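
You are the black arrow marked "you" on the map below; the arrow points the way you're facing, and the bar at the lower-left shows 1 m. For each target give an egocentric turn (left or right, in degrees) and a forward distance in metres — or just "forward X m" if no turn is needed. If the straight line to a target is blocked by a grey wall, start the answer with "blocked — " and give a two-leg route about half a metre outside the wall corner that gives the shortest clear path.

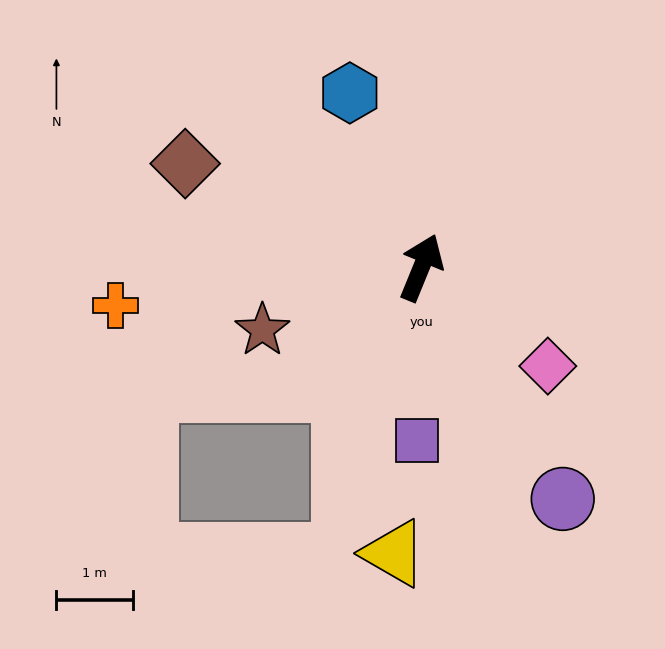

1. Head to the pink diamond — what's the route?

turn right 106°, forward 2.1 m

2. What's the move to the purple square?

turn right 159°, forward 2.3 m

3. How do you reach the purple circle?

turn right 126°, forward 3.5 m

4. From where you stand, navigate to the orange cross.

turn left 119°, forward 4.0 m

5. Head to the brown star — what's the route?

turn left 134°, forward 2.2 m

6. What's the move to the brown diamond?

turn left 88°, forward 3.4 m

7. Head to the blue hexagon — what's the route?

turn left 45°, forward 2.5 m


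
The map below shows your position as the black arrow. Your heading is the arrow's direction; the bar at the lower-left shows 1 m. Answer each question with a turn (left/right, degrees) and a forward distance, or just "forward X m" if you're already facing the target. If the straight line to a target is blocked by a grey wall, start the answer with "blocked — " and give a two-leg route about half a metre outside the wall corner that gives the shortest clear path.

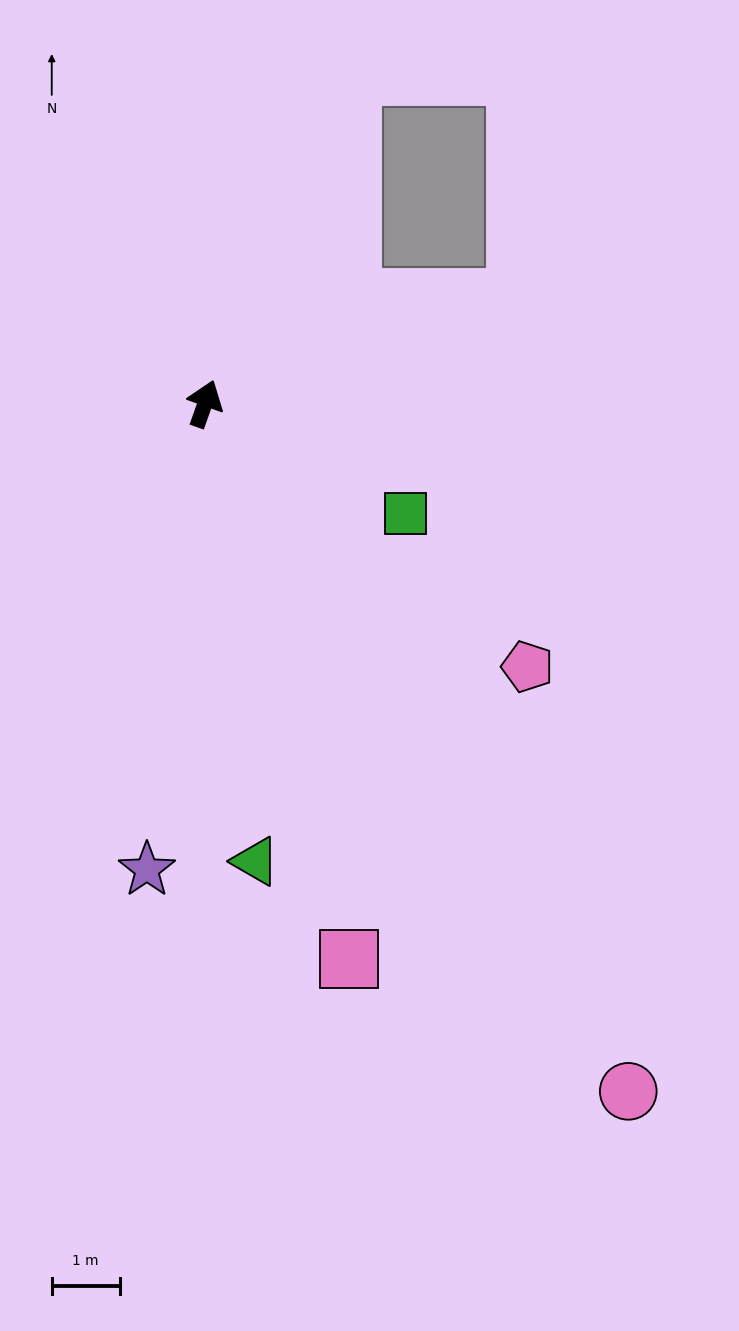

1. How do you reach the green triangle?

turn right 154°, forward 6.8 m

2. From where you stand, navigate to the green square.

turn right 99°, forward 3.4 m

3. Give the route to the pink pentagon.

turn right 110°, forward 6.1 m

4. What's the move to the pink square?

turn right 146°, forward 8.4 m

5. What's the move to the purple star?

turn right 168°, forward 6.9 m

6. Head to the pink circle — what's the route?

turn right 129°, forward 11.9 m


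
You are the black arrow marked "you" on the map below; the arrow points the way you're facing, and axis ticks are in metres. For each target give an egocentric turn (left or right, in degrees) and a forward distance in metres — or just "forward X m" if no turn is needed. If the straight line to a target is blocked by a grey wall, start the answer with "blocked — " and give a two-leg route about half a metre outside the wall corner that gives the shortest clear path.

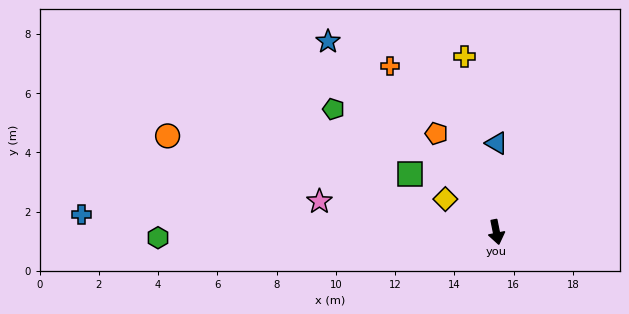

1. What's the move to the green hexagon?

turn right 100°, forward 11.4 m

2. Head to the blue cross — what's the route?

turn right 104°, forward 14.0 m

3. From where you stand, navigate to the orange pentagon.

turn right 160°, forward 3.9 m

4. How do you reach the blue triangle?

turn left 168°, forward 3.0 m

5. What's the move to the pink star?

turn right 111°, forward 6.1 m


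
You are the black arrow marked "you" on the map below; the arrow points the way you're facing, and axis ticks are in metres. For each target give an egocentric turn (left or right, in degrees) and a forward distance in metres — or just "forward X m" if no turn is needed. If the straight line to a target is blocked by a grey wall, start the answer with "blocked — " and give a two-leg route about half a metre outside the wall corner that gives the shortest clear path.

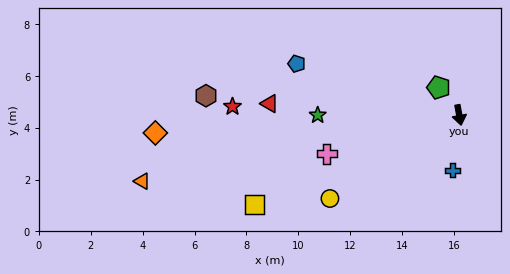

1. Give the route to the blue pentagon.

turn right 118°, forward 6.6 m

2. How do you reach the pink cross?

turn right 84°, forward 5.3 m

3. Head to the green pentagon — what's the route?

turn right 154°, forward 1.3 m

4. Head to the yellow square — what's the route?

turn right 77°, forward 8.6 m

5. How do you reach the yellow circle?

turn right 68°, forward 5.9 m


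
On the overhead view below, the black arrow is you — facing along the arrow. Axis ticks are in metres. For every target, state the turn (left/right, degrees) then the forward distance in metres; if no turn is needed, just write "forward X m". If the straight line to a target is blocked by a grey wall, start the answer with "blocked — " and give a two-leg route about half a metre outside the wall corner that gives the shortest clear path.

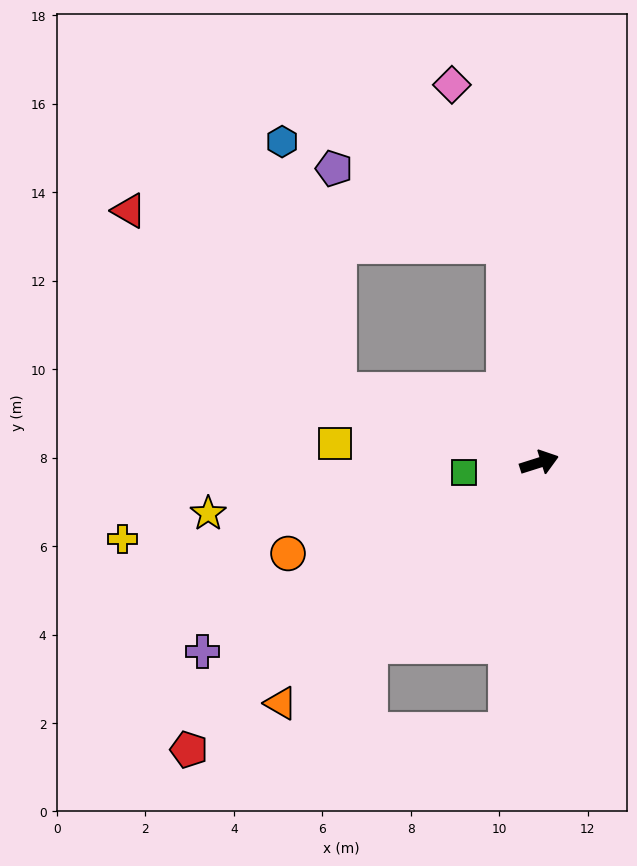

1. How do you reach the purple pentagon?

blocked — turn left 82°, forward 5.0 m, then turn left 56°, forward 4.2 m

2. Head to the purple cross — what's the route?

turn right 168°, forward 8.7 m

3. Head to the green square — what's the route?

turn left 170°, forward 1.7 m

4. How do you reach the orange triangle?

turn right 155°, forward 8.0 m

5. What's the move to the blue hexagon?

blocked — turn left 143°, forward 4.8 m, then turn right 58°, forward 5.8 m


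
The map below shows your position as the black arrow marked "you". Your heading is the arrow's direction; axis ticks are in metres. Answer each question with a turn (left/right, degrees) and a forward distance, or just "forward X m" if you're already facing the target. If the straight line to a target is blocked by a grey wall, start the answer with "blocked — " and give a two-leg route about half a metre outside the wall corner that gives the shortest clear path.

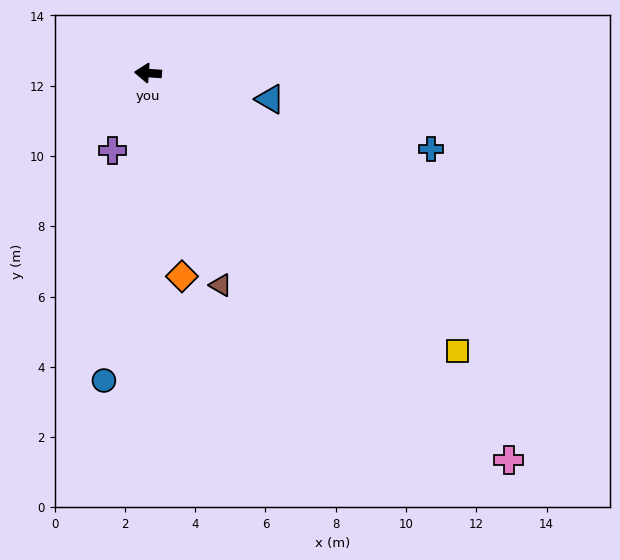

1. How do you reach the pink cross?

turn left 137°, forward 15.1 m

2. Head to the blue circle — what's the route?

turn left 86°, forward 8.8 m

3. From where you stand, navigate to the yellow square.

turn left 142°, forward 11.8 m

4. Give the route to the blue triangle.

turn left 172°, forward 3.6 m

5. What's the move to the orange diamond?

turn left 103°, forward 5.9 m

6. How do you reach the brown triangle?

turn left 113°, forward 6.4 m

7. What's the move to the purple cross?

turn left 69°, forward 2.4 m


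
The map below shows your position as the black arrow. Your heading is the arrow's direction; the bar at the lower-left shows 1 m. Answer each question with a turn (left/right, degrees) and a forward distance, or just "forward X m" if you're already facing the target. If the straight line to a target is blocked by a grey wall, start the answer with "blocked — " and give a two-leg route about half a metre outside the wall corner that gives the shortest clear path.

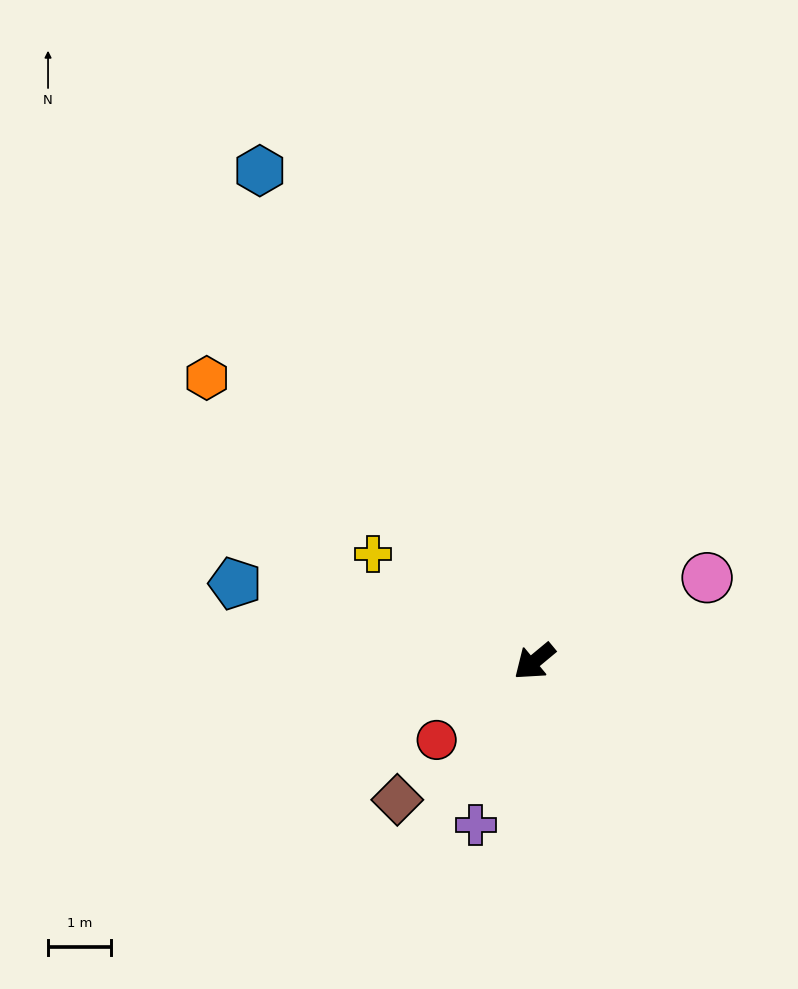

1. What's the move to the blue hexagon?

turn right 100°, forward 9.0 m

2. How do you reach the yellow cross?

turn right 73°, forward 3.1 m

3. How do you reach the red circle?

forward 2.0 m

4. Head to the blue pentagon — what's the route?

turn right 54°, forward 4.9 m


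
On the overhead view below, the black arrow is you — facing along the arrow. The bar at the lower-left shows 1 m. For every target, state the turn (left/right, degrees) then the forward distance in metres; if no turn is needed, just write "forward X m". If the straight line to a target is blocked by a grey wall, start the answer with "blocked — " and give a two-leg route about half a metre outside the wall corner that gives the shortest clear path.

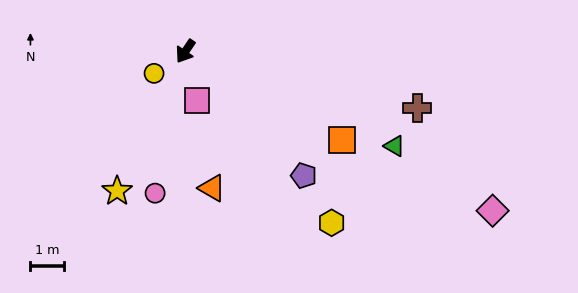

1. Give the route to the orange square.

turn left 95°, forward 5.3 m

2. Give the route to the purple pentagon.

turn left 78°, forward 5.1 m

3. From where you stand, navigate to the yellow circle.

turn right 21°, forward 1.1 m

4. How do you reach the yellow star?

turn left 8°, forward 4.6 m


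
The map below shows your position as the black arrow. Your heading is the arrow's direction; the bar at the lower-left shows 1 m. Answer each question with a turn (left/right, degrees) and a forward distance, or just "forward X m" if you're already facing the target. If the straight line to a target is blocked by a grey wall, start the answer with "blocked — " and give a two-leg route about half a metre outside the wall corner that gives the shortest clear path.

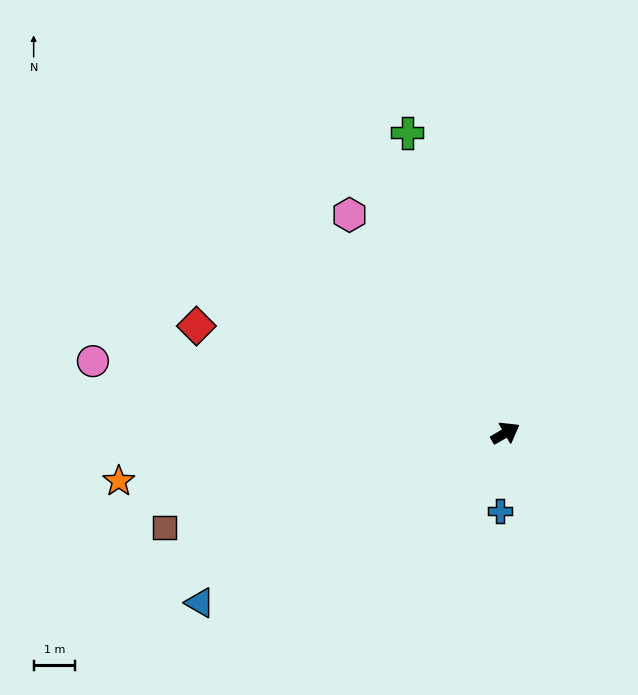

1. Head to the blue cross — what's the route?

turn right 124°, forward 1.9 m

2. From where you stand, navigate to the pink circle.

turn left 140°, forward 10.1 m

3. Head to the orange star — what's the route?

turn left 157°, forward 9.4 m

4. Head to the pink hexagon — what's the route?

turn left 95°, forward 6.5 m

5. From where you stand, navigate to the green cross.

turn left 78°, forward 7.6 m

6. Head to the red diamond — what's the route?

turn left 131°, forward 7.9 m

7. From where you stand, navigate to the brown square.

turn left 165°, forward 8.6 m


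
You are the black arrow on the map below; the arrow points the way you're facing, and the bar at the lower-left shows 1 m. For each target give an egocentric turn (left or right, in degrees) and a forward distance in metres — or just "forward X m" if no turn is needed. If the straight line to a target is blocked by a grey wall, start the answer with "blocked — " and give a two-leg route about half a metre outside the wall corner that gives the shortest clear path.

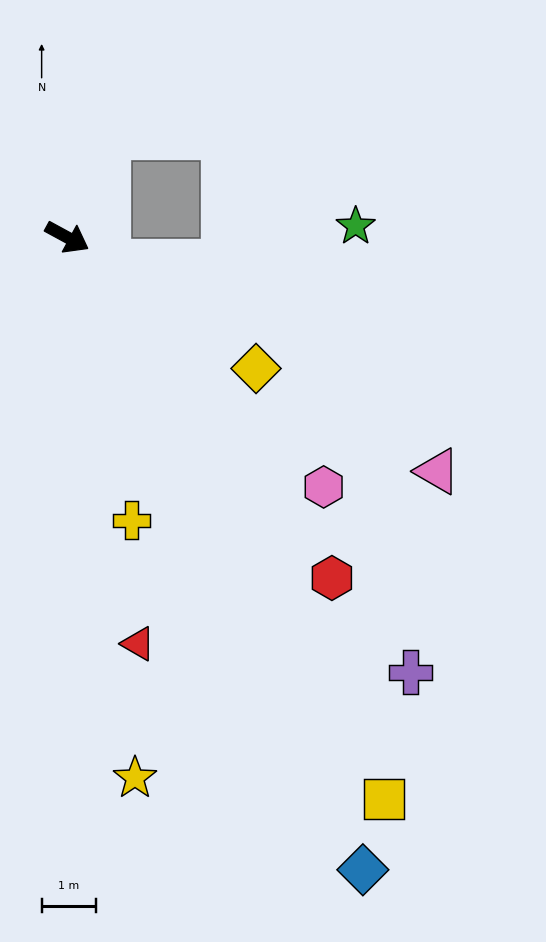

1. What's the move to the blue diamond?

turn right 36°, forward 12.8 m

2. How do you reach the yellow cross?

turn right 49°, forward 5.3 m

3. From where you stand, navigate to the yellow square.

turn right 32°, forward 11.8 m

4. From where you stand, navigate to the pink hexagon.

turn right 16°, forward 6.5 m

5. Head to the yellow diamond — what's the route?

turn right 6°, forward 4.2 m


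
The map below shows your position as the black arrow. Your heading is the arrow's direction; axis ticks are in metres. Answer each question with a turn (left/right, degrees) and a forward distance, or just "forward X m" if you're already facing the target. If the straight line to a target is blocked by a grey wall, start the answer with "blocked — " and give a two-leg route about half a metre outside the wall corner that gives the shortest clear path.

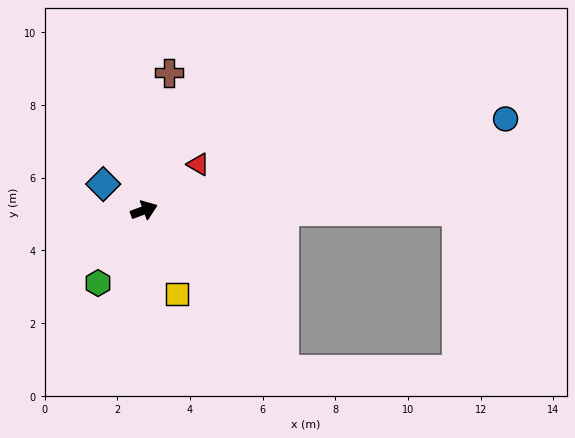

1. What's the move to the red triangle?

turn left 20°, forward 2.0 m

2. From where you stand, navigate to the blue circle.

turn right 6°, forward 10.3 m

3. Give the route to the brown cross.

turn left 59°, forward 3.8 m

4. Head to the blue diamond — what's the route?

turn left 127°, forward 1.3 m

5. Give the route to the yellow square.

turn right 89°, forward 2.5 m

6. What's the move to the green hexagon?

turn right 143°, forward 2.4 m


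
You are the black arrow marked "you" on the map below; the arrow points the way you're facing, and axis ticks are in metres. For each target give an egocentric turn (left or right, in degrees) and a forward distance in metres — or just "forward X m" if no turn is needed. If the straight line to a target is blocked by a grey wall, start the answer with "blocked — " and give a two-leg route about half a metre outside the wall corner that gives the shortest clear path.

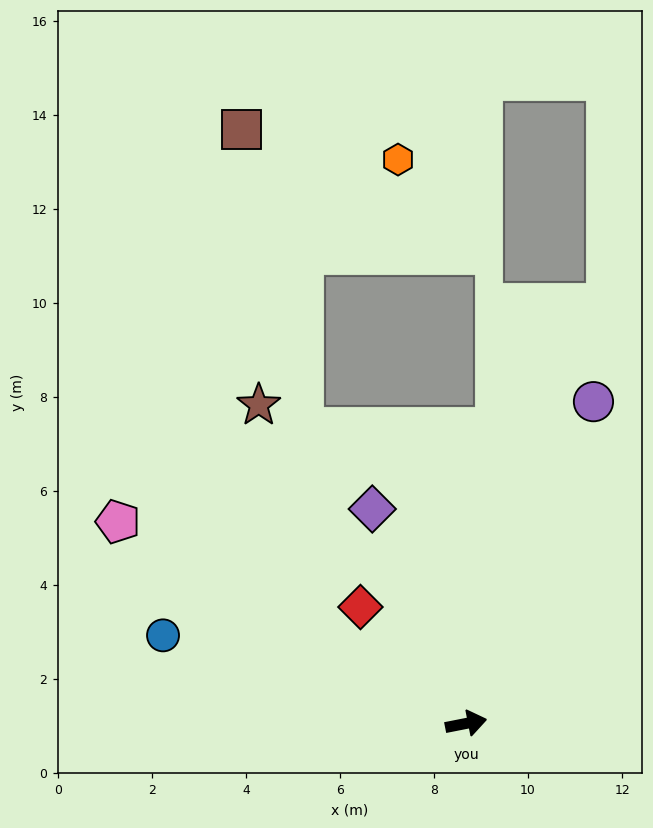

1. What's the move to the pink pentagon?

turn left 139°, forward 8.6 m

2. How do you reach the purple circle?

turn left 57°, forward 7.4 m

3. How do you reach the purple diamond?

turn left 102°, forward 5.0 m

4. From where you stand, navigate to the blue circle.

turn left 153°, forward 6.7 m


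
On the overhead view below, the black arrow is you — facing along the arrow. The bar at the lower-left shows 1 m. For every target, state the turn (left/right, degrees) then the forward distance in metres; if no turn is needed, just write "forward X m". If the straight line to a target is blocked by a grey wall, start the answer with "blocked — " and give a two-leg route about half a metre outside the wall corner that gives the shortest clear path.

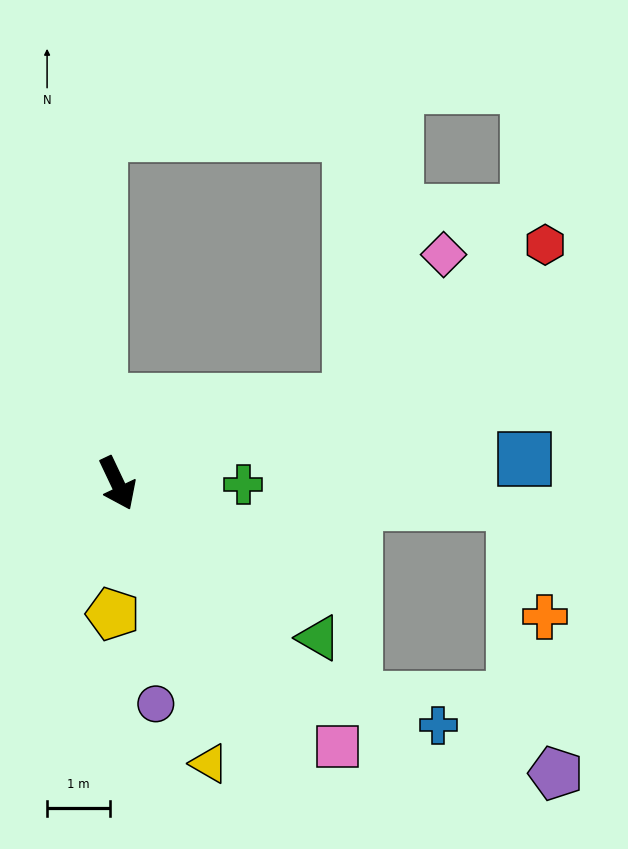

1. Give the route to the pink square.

turn left 15°, forward 5.4 m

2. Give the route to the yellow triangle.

turn right 7°, forward 4.7 m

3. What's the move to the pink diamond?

blocked — turn left 84°, forward 3.9 m, then turn left 38°, forward 2.7 m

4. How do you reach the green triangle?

turn left 27°, forward 4.0 m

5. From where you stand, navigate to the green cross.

turn left 64°, forward 2.0 m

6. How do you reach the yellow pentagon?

turn right 27°, forward 2.1 m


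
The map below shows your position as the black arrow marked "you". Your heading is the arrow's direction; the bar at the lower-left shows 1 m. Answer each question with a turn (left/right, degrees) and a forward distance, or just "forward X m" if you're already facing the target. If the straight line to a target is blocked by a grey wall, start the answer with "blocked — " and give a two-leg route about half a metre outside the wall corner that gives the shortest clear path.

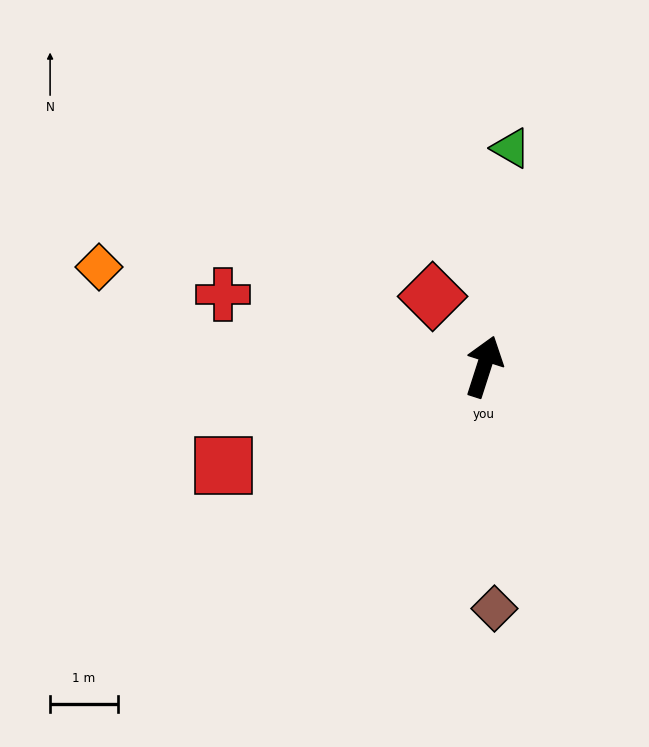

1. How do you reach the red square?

turn left 129°, forward 4.1 m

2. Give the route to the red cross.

turn left 92°, forward 4.0 m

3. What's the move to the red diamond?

turn left 54°, forward 1.3 m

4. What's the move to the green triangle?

turn left 11°, forward 3.3 m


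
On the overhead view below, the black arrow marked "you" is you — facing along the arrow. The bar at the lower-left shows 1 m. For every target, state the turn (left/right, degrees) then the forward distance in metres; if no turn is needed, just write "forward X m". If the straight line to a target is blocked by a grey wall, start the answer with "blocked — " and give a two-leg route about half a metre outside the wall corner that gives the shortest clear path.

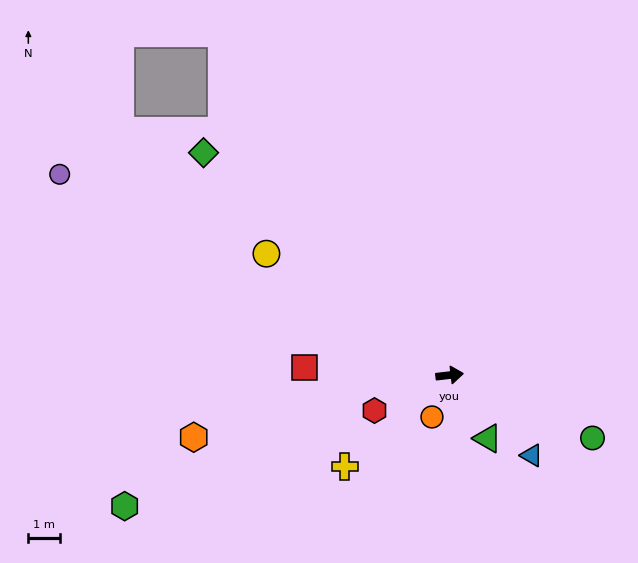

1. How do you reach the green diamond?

turn left 131°, forward 10.4 m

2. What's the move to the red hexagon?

turn right 161°, forward 2.6 m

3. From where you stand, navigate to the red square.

turn left 170°, forward 4.5 m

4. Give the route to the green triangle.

turn right 66°, forward 2.3 m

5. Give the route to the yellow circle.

turn left 140°, forward 6.9 m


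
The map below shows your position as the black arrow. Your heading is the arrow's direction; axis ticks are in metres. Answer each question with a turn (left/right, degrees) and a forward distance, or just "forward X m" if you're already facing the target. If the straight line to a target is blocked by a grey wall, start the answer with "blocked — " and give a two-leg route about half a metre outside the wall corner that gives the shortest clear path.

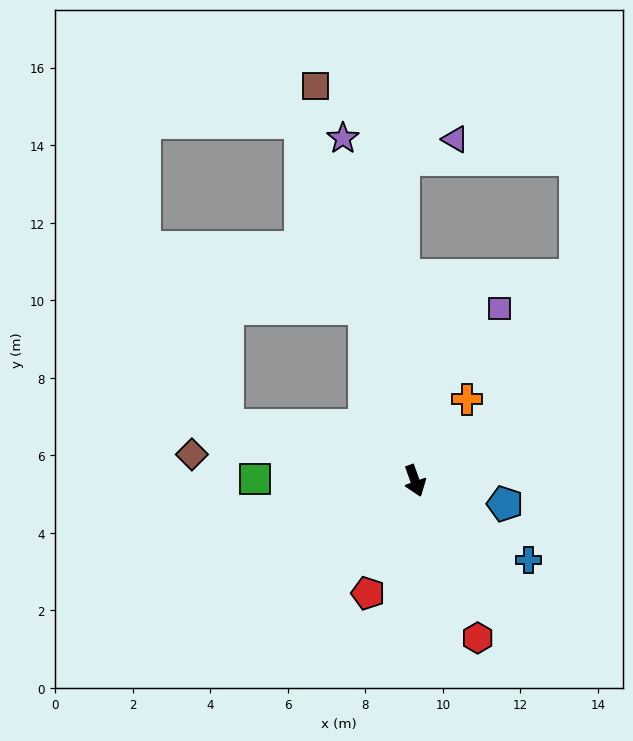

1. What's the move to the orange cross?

turn left 128°, forward 2.5 m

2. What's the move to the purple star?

turn left 172°, forward 9.0 m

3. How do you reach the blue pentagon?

turn left 56°, forward 2.4 m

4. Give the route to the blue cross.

turn left 35°, forward 3.6 m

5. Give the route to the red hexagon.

forward 4.4 m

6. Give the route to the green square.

turn right 111°, forward 4.1 m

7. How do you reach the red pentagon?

turn right 42°, forward 3.1 m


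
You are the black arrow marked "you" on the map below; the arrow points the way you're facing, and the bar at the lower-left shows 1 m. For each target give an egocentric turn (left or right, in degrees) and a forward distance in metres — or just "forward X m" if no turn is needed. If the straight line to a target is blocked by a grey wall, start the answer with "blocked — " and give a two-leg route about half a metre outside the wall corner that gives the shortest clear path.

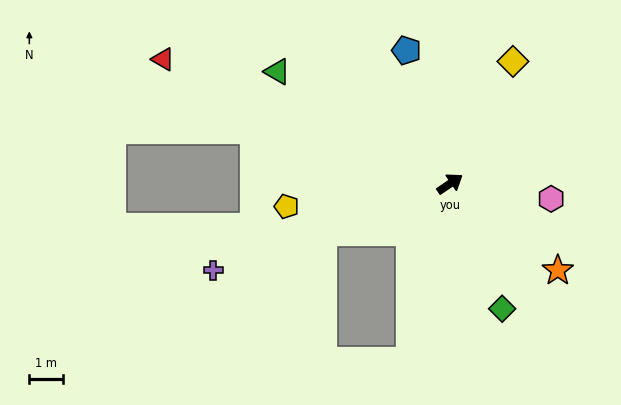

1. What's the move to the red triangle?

turn left 122°, forward 9.3 m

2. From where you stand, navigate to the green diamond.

turn right 102°, forward 4.0 m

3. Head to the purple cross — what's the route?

turn left 166°, forward 7.5 m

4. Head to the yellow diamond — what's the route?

turn left 29°, forward 4.1 m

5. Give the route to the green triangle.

turn left 113°, forward 6.2 m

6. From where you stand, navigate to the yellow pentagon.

turn left 154°, forward 4.9 m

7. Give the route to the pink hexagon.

turn right 43°, forward 3.1 m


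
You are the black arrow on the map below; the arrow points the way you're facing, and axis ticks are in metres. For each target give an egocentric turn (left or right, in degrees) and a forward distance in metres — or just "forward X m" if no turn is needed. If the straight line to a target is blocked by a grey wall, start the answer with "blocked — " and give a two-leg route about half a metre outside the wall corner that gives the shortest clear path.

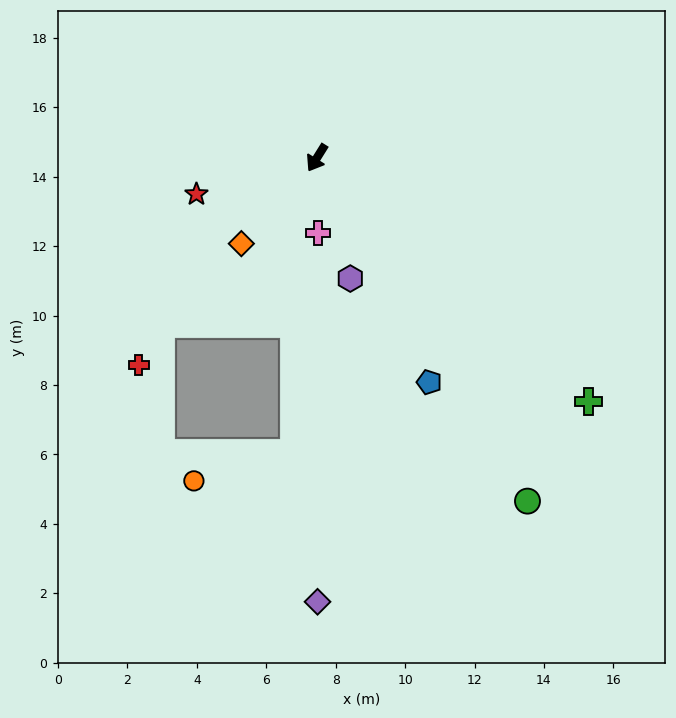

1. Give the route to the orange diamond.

turn right 9°, forward 3.3 m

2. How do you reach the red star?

turn right 41°, forward 3.6 m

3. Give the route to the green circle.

turn left 64°, forward 11.6 m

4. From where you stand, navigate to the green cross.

turn left 80°, forward 10.5 m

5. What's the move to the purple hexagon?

turn left 47°, forward 3.6 m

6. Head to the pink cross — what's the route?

turn left 33°, forward 2.2 m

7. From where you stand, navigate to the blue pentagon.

turn left 59°, forward 7.2 m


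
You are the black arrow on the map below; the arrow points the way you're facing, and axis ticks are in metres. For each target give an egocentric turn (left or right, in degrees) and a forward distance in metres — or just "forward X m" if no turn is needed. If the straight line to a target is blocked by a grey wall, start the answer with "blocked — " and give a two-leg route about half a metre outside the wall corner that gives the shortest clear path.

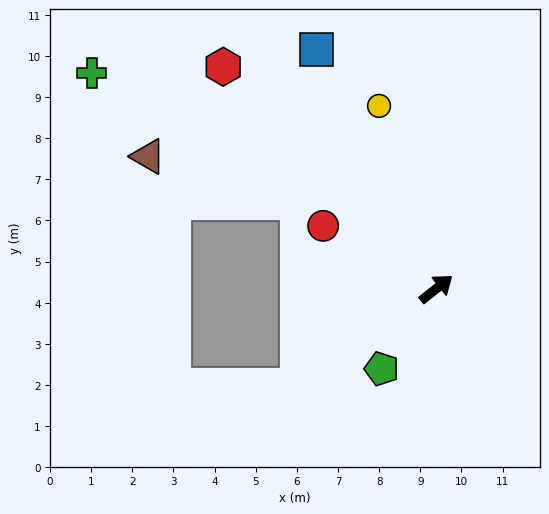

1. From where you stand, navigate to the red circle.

turn left 113°, forward 3.1 m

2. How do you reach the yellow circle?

turn left 69°, forward 4.7 m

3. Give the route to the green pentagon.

turn right 163°, forward 2.4 m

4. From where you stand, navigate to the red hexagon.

turn left 95°, forward 7.5 m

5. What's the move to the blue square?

turn left 78°, forward 6.5 m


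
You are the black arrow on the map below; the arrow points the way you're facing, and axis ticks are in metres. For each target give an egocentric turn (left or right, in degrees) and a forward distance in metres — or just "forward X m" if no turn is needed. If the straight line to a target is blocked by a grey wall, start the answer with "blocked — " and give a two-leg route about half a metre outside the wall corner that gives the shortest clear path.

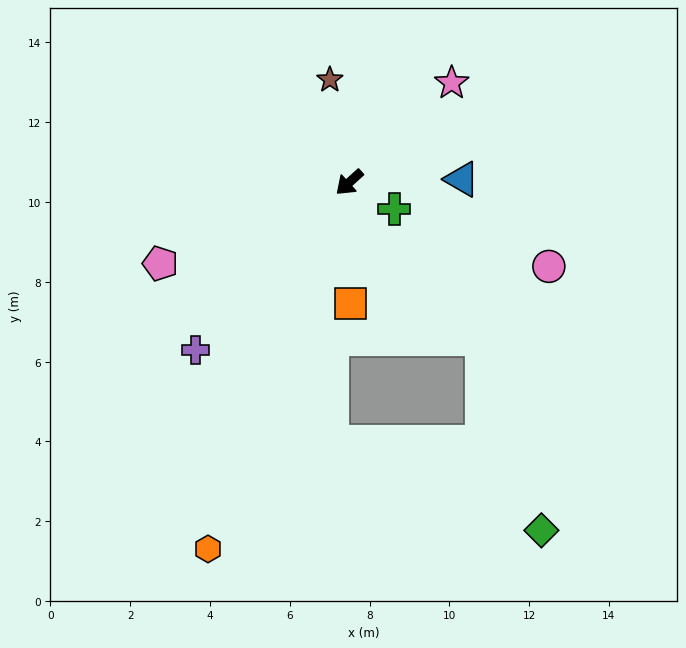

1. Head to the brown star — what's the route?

turn right 122°, forward 2.6 m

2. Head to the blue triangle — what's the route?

turn left 139°, forward 2.8 m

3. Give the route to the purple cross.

turn left 5°, forward 5.7 m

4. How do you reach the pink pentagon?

turn right 19°, forward 5.2 m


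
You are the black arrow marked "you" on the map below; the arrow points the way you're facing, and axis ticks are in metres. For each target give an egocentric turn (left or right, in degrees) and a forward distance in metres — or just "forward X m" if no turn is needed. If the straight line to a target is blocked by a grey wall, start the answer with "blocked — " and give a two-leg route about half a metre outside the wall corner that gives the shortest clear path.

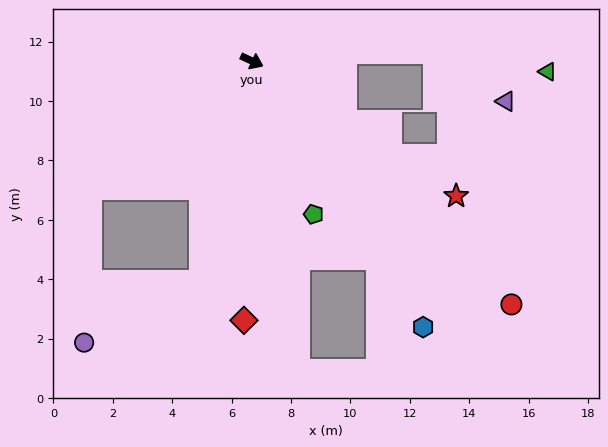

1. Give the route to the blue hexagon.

turn right 33°, forward 10.7 m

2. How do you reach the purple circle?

blocked — turn right 78°, forward 7.6 m, then turn right 50°, forward 4.5 m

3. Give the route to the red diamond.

turn right 67°, forward 8.7 m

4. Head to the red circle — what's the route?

turn right 18°, forward 12.0 m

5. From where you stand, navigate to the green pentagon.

turn right 43°, forward 5.6 m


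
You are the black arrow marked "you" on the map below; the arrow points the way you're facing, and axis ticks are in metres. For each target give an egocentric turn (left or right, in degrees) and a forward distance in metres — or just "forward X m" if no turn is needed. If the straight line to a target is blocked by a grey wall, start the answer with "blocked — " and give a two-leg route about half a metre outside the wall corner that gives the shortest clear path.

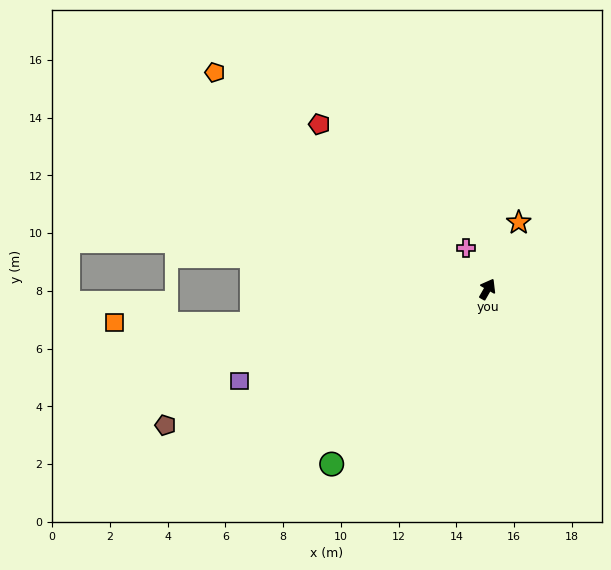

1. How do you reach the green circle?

turn left 168°, forward 8.1 m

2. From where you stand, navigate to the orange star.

turn left 5°, forward 2.5 m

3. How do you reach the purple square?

turn left 140°, forward 9.2 m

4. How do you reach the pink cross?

turn left 58°, forward 1.6 m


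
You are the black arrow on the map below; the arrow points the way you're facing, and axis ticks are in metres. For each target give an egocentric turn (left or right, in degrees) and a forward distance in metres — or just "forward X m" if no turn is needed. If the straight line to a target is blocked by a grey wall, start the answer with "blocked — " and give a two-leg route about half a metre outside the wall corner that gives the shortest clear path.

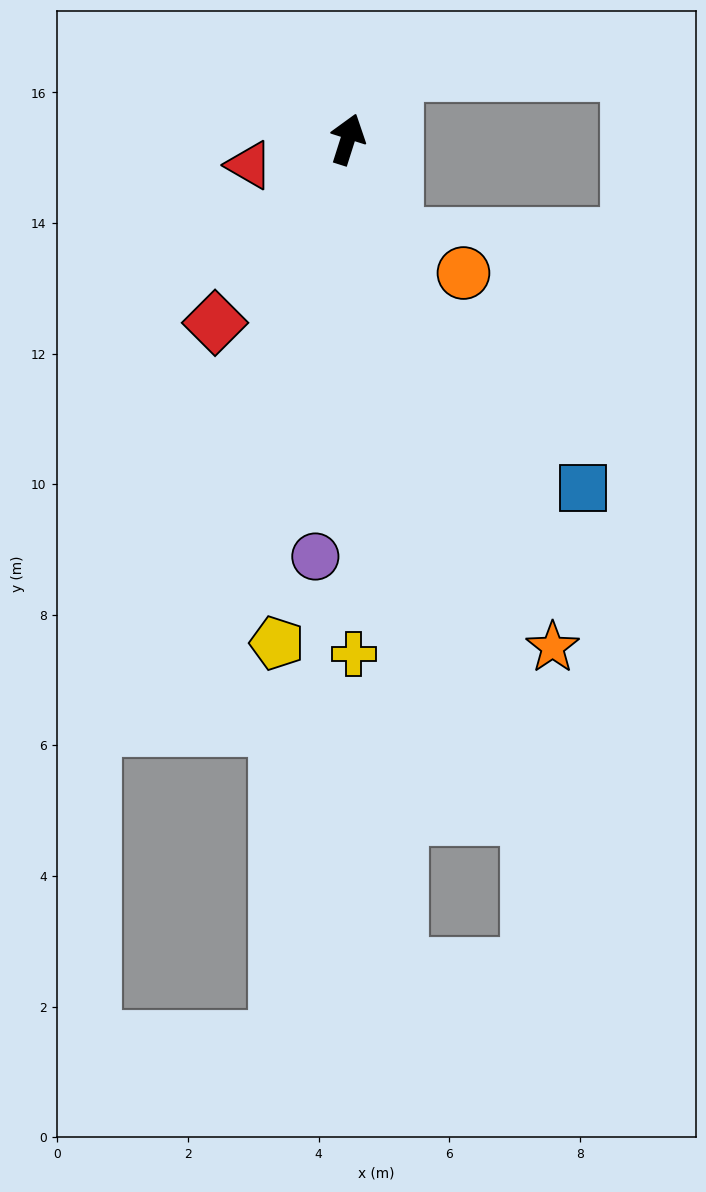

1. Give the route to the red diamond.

turn left 162°, forward 3.5 m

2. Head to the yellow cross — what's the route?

turn right 162°, forward 7.9 m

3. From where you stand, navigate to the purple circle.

turn right 167°, forward 6.4 m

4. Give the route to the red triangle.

turn left 122°, forward 1.6 m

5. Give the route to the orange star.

turn right 140°, forward 8.4 m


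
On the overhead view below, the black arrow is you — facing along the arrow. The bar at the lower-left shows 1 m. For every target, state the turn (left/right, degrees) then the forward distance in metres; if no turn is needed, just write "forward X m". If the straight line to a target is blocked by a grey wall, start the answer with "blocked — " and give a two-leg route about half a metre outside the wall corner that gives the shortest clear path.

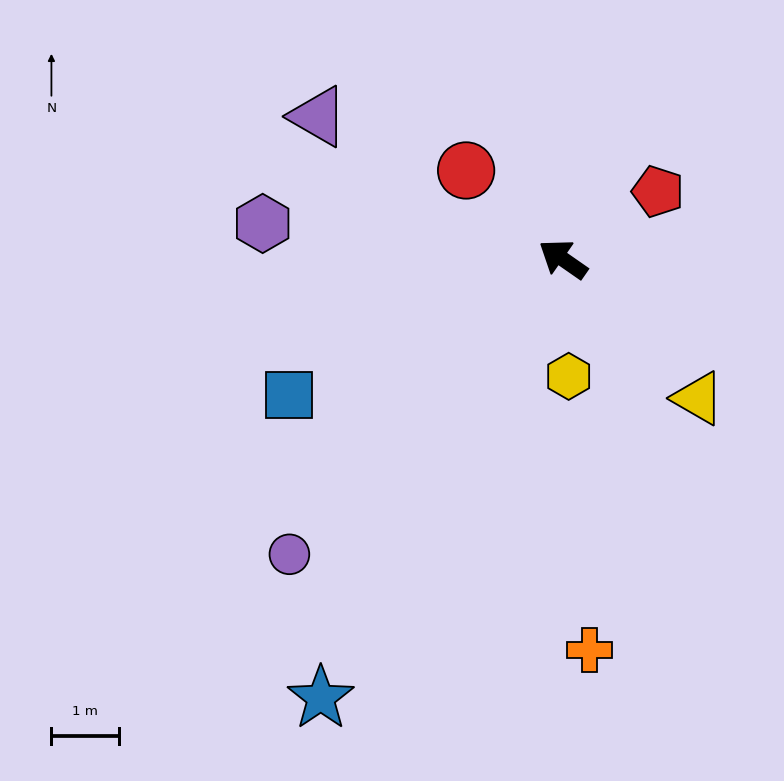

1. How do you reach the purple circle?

turn left 82°, forward 5.9 m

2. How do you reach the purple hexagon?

turn left 28°, forward 4.5 m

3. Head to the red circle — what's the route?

turn right 8°, forward 1.9 m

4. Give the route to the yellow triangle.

turn left 169°, forward 2.9 m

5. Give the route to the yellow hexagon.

turn left 128°, forward 1.7 m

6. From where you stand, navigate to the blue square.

turn left 61°, forward 4.5 m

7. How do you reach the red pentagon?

turn right 110°, forward 1.7 m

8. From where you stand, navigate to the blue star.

turn left 96°, forward 7.4 m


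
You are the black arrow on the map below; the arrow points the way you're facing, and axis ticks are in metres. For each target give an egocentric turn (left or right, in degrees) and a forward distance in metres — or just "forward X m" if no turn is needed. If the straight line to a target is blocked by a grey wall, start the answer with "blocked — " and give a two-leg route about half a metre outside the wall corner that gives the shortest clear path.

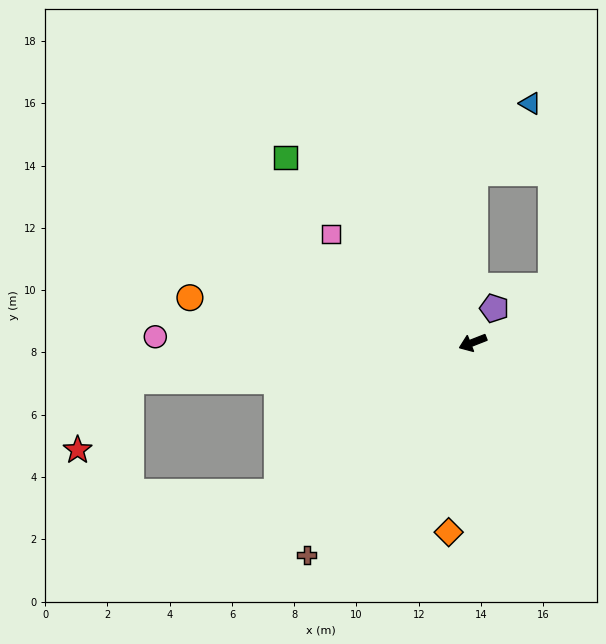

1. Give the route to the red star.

blocked — turn right 15°, forward 11.0 m, then turn left 46°, forward 2.8 m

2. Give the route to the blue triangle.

blocked — turn right 112°, forward 5.4 m, then turn right 38°, forward 2.9 m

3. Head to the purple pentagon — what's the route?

turn right 144°, forward 1.3 m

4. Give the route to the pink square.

turn right 59°, forward 5.7 m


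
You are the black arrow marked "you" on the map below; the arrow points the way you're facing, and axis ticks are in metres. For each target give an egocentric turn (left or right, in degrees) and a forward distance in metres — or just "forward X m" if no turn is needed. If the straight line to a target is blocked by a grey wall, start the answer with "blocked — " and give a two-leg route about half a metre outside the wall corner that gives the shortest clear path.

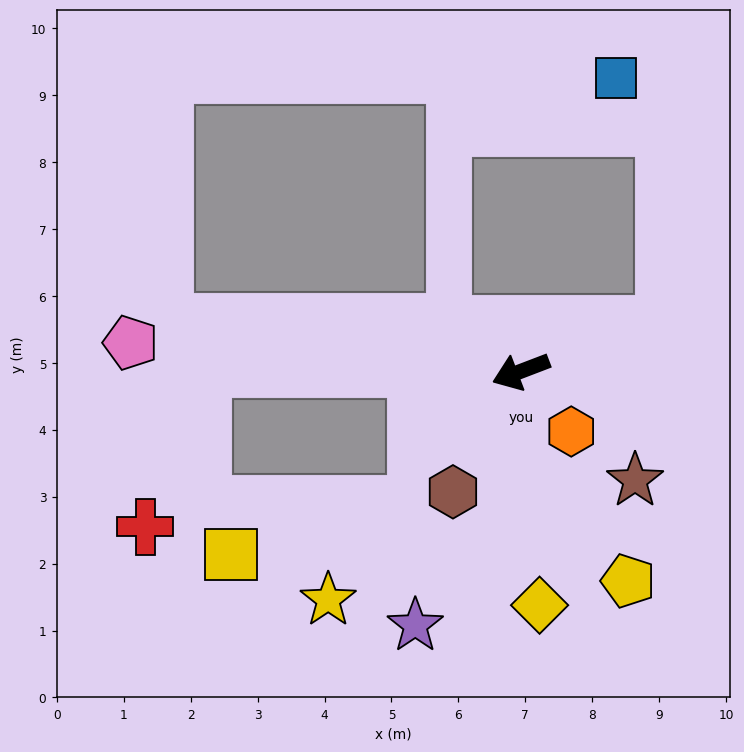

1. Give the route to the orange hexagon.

turn left 109°, forward 1.2 m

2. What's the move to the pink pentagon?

turn right 25°, forward 5.8 m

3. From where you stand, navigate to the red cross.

blocked — turn right 21°, forward 4.8 m, then turn left 70°, forward 2.5 m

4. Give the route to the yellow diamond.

turn left 74°, forward 3.5 m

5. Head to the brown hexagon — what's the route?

turn left 40°, forward 2.1 m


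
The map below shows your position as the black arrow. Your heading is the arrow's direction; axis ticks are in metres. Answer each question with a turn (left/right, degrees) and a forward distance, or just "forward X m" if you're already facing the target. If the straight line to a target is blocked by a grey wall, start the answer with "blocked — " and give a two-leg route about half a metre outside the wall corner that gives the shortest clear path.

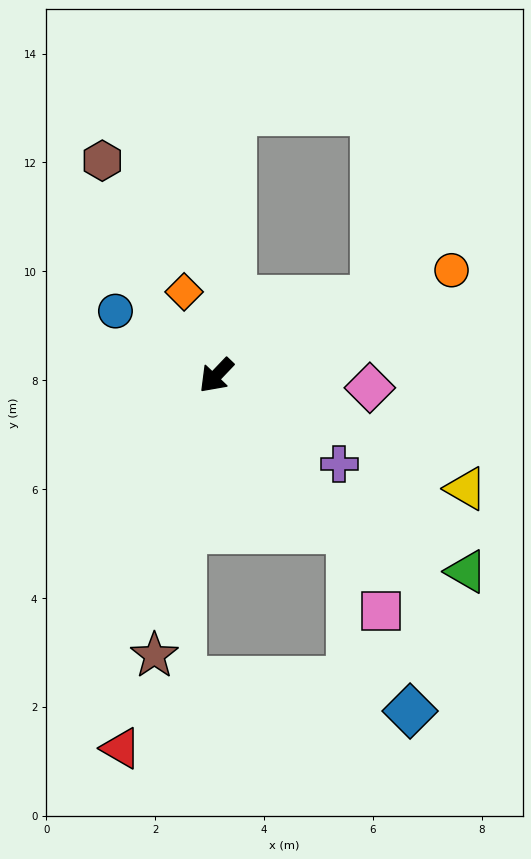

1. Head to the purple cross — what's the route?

turn left 98°, forward 2.8 m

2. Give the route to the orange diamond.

turn right 115°, forward 1.6 m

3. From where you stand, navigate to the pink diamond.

turn left 129°, forward 2.8 m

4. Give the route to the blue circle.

turn right 79°, forward 2.2 m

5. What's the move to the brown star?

turn left 31°, forward 5.3 m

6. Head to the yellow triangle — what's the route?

turn left 109°, forward 5.0 m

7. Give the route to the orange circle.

turn left 158°, forward 4.7 m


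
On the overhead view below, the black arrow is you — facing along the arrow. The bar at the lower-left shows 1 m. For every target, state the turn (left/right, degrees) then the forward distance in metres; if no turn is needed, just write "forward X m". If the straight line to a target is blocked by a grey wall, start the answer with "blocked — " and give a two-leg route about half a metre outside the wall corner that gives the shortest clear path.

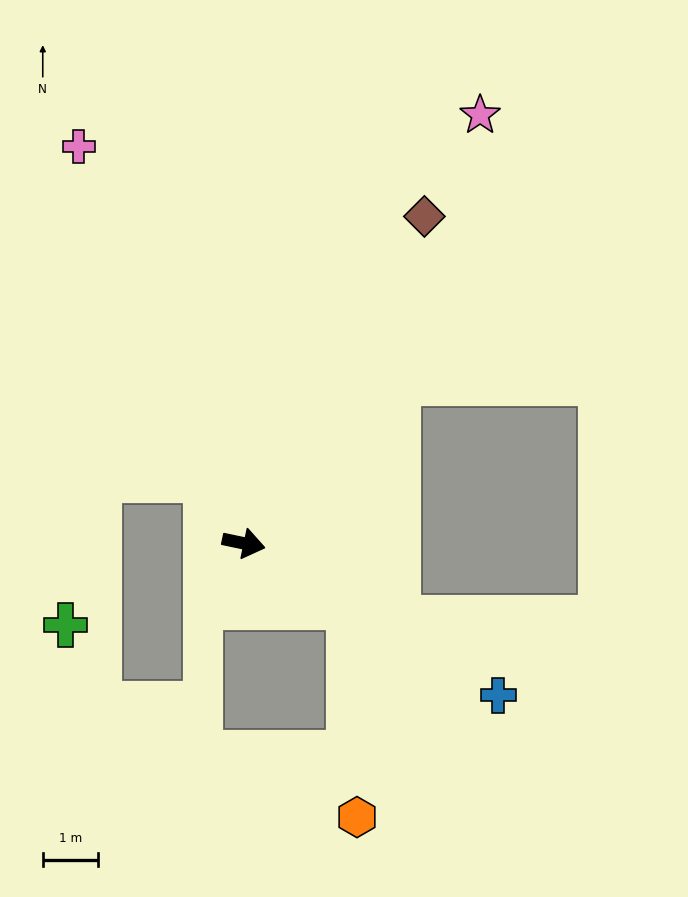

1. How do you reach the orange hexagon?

blocked — turn right 19°, forward 2.2 m, then turn right 57°, forward 3.8 m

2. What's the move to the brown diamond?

turn left 73°, forward 6.8 m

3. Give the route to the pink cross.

turn left 124°, forward 7.8 m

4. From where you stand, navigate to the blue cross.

turn right 19°, forward 5.4 m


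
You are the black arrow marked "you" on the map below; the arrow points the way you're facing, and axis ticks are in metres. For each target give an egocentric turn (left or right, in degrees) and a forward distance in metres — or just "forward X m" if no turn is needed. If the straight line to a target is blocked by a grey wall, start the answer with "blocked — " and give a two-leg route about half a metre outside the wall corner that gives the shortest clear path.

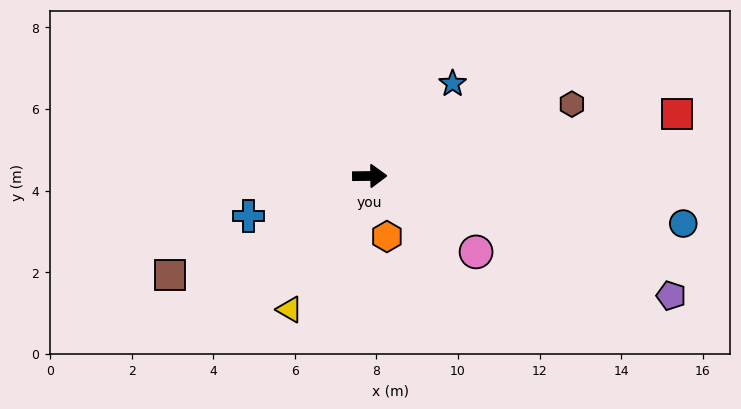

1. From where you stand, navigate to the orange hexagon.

turn right 75°, forward 1.5 m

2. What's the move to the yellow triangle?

turn right 122°, forward 3.8 m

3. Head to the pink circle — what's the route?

turn right 36°, forward 3.2 m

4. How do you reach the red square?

turn left 11°, forward 7.7 m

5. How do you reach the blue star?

turn left 47°, forward 3.0 m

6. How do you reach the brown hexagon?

turn left 19°, forward 5.3 m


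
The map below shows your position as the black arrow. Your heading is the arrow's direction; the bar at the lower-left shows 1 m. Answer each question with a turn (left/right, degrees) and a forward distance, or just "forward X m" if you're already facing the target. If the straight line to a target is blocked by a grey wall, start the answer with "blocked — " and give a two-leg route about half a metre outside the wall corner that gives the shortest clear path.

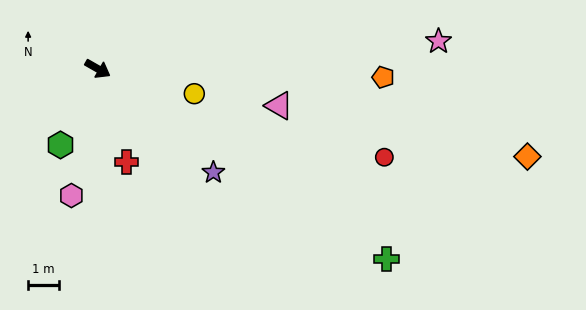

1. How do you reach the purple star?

turn right 12°, forward 5.0 m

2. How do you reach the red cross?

turn right 43°, forward 3.1 m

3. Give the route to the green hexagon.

turn right 86°, forward 2.7 m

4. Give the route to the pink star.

turn left 34°, forward 10.9 m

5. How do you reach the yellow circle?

turn left 15°, forward 3.2 m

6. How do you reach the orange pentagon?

turn left 28°, forward 9.1 m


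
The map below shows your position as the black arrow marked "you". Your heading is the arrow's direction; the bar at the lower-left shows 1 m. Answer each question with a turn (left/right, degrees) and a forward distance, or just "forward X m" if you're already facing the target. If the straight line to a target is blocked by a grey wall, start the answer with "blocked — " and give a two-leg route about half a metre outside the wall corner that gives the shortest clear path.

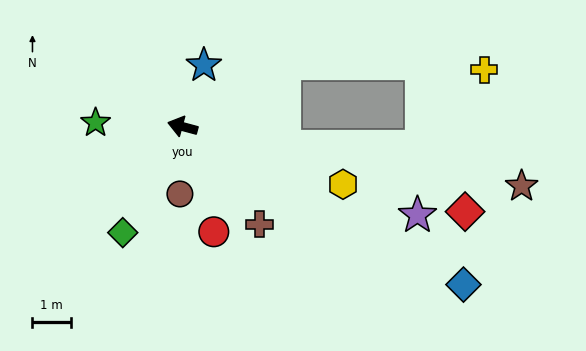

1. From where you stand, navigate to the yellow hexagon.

turn left 175°, forward 4.4 m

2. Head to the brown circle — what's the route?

turn left 103°, forward 1.8 m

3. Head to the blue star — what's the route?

turn right 94°, forward 1.7 m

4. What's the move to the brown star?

turn right 175°, forward 9.0 m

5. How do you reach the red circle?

turn left 122°, forward 2.9 m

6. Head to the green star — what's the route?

turn left 12°, forward 2.3 m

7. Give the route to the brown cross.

turn left 143°, forward 3.2 m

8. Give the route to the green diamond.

turn left 76°, forward 3.2 m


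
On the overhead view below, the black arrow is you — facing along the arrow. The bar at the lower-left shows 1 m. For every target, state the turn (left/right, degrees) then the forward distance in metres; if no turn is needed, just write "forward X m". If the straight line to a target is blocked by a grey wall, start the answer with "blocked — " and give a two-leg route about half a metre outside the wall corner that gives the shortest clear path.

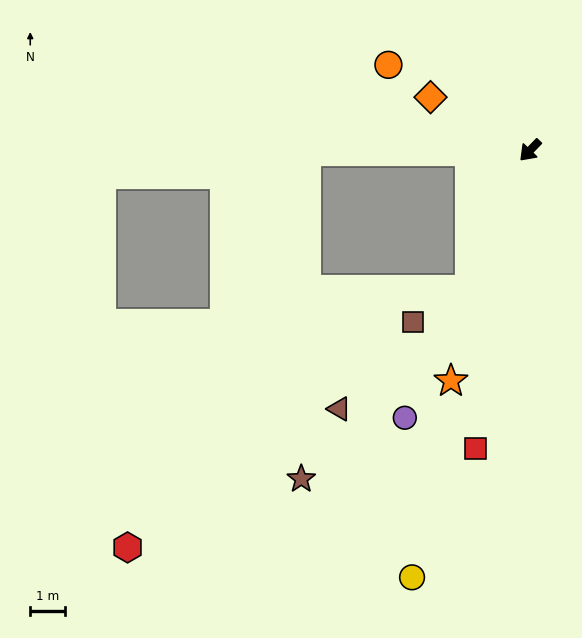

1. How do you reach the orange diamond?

turn right 74°, forward 3.3 m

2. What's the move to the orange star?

turn left 25°, forward 7.1 m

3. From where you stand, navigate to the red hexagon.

blocked — turn right 46°, forward 6.5 m, then turn left 66°, forward 12.6 m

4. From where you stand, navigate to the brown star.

blocked — turn right 46°, forward 6.5 m, then turn left 89°, forward 9.5 m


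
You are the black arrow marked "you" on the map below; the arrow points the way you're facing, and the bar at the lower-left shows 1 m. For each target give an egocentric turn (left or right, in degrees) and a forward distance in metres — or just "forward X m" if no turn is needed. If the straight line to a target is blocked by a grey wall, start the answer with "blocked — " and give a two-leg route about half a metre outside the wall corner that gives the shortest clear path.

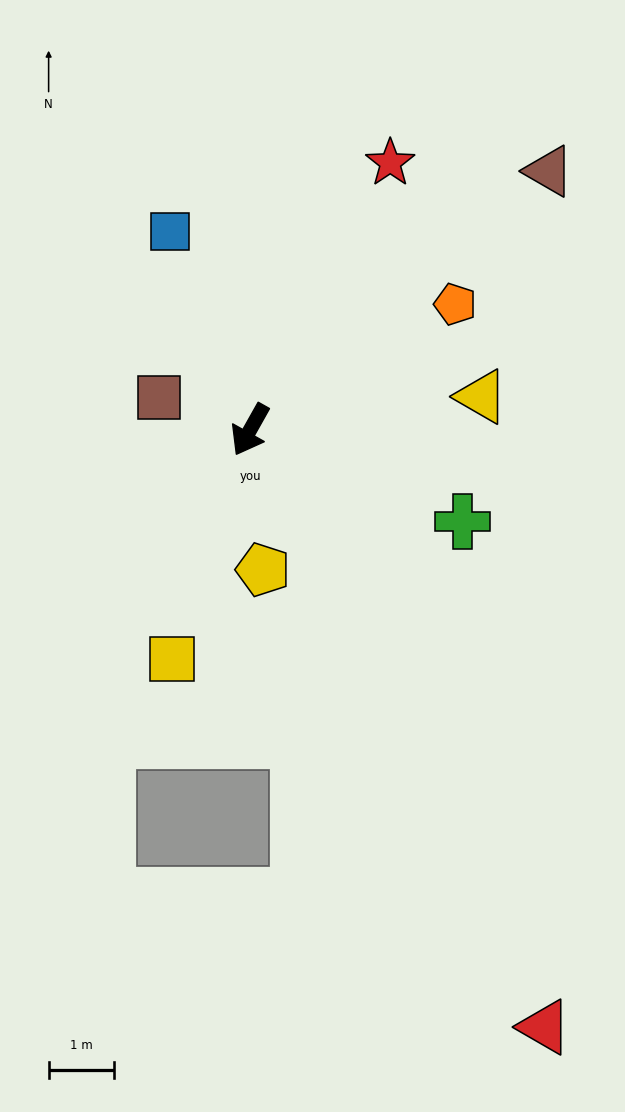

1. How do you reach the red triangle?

turn left 56°, forward 10.2 m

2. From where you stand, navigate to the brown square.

turn right 80°, forward 1.5 m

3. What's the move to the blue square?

turn right 129°, forward 3.3 m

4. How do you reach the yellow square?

turn left 11°, forward 3.7 m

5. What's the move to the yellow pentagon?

turn left 35°, forward 2.1 m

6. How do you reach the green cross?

turn left 96°, forward 3.5 m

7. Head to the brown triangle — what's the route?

turn left 160°, forward 6.0 m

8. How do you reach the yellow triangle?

turn left 128°, forward 3.6 m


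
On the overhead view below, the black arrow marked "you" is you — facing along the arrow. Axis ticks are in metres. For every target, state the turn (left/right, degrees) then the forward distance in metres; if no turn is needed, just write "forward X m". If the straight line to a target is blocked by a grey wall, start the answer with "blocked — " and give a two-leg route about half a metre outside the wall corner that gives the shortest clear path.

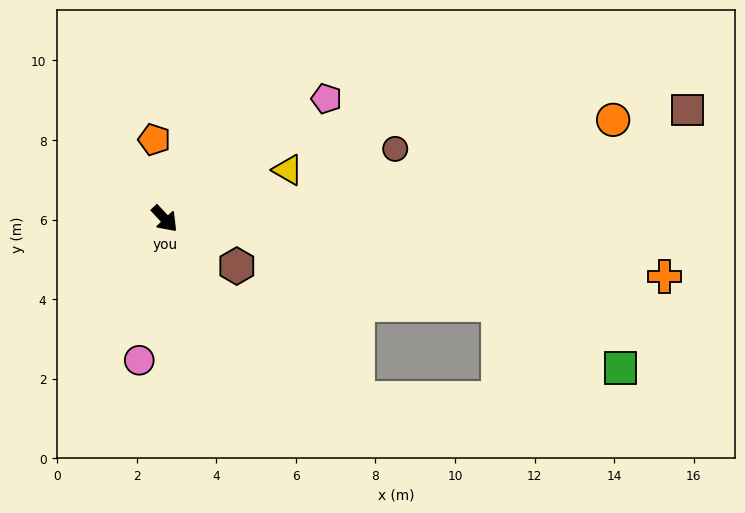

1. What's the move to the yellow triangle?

turn left 69°, forward 3.3 m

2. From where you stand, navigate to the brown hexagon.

turn left 14°, forward 2.2 m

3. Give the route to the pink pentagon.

turn left 83°, forward 5.1 m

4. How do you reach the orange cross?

turn left 40°, forward 12.6 m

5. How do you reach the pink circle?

turn right 53°, forward 3.6 m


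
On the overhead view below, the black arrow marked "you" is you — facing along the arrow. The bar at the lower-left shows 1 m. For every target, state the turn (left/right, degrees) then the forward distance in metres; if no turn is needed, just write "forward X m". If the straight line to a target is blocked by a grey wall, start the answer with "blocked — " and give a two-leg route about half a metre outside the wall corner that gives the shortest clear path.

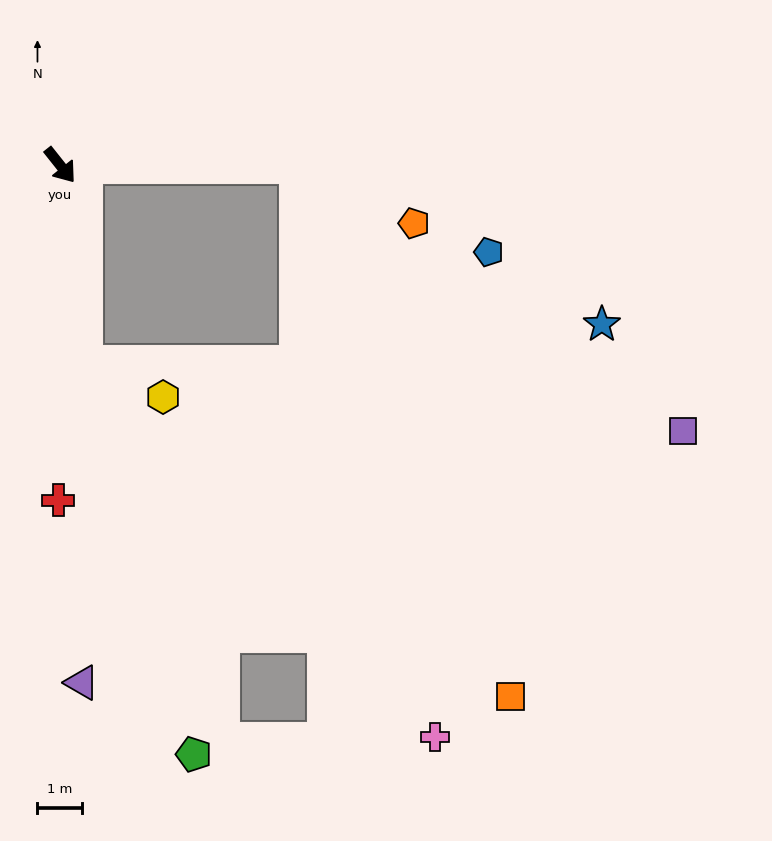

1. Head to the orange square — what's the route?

blocked — turn left 52°, forward 5.3 m, then turn right 69°, forward 12.7 m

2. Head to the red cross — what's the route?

turn right 39°, forward 7.4 m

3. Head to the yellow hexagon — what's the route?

blocked — turn right 32°, forward 4.4 m, then turn left 61°, forward 1.9 m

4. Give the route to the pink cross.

blocked — turn right 32°, forward 4.4 m, then turn left 37°, forward 11.4 m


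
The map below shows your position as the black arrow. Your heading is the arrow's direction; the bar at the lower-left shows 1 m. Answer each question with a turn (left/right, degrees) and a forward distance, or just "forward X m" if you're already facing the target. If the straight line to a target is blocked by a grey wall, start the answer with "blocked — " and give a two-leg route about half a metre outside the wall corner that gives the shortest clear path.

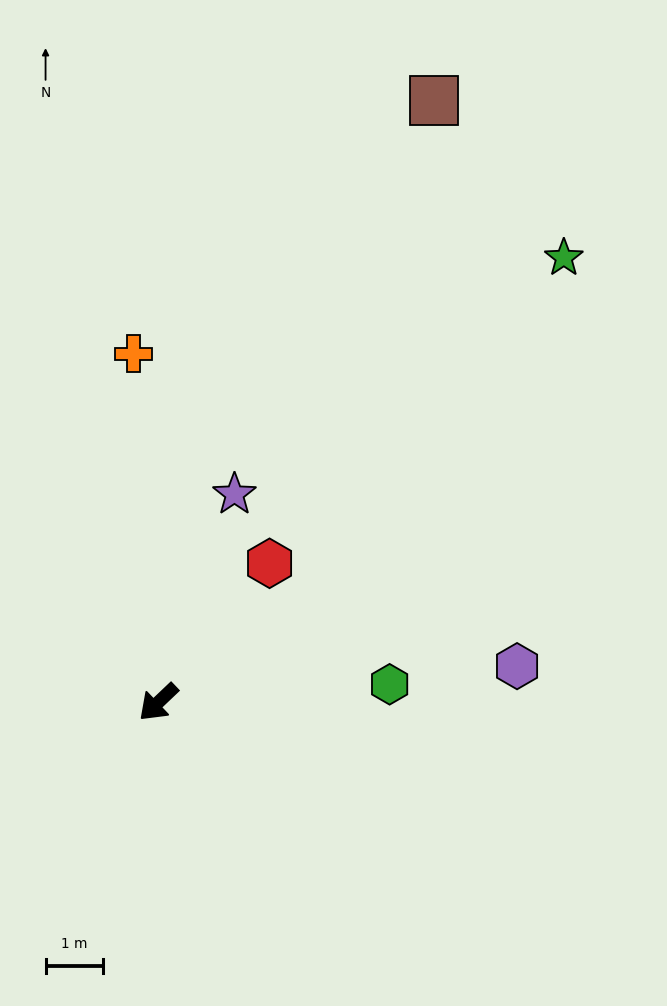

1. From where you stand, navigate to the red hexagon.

turn right 172°, forward 3.1 m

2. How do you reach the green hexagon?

turn left 141°, forward 4.0 m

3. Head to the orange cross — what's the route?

turn right 129°, forward 6.1 m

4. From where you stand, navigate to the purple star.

turn right 154°, forward 3.8 m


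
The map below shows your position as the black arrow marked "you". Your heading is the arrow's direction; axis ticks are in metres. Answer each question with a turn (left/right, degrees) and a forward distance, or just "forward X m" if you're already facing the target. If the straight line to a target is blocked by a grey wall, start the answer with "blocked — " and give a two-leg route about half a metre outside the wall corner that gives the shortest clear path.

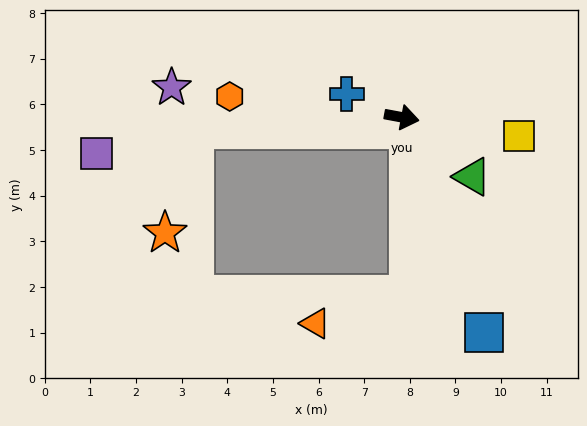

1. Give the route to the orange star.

blocked — turn right 166°, forward 4.6 m, then turn left 71°, forward 2.4 m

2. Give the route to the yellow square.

forward 2.6 m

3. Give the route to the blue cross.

turn left 168°, forward 1.3 m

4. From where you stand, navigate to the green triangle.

turn right 30°, forward 2.0 m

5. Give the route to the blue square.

turn right 58°, forward 5.0 m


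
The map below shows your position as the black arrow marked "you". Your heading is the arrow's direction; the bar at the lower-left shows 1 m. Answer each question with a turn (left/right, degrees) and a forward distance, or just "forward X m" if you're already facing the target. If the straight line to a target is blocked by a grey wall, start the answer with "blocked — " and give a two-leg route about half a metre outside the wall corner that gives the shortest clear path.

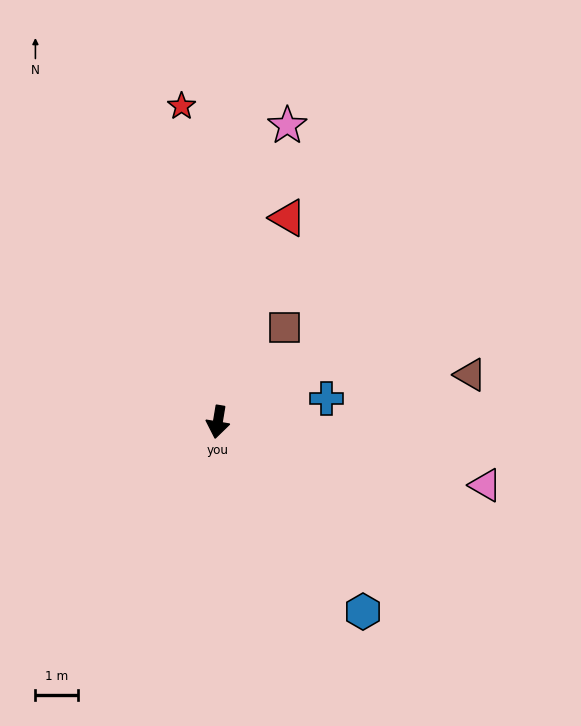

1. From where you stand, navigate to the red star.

turn right 164°, forward 7.4 m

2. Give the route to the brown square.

turn left 154°, forward 2.7 m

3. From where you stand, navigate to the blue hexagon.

turn left 47°, forward 5.6 m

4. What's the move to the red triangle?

turn left 171°, forward 5.0 m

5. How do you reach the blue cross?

turn left 112°, forward 2.6 m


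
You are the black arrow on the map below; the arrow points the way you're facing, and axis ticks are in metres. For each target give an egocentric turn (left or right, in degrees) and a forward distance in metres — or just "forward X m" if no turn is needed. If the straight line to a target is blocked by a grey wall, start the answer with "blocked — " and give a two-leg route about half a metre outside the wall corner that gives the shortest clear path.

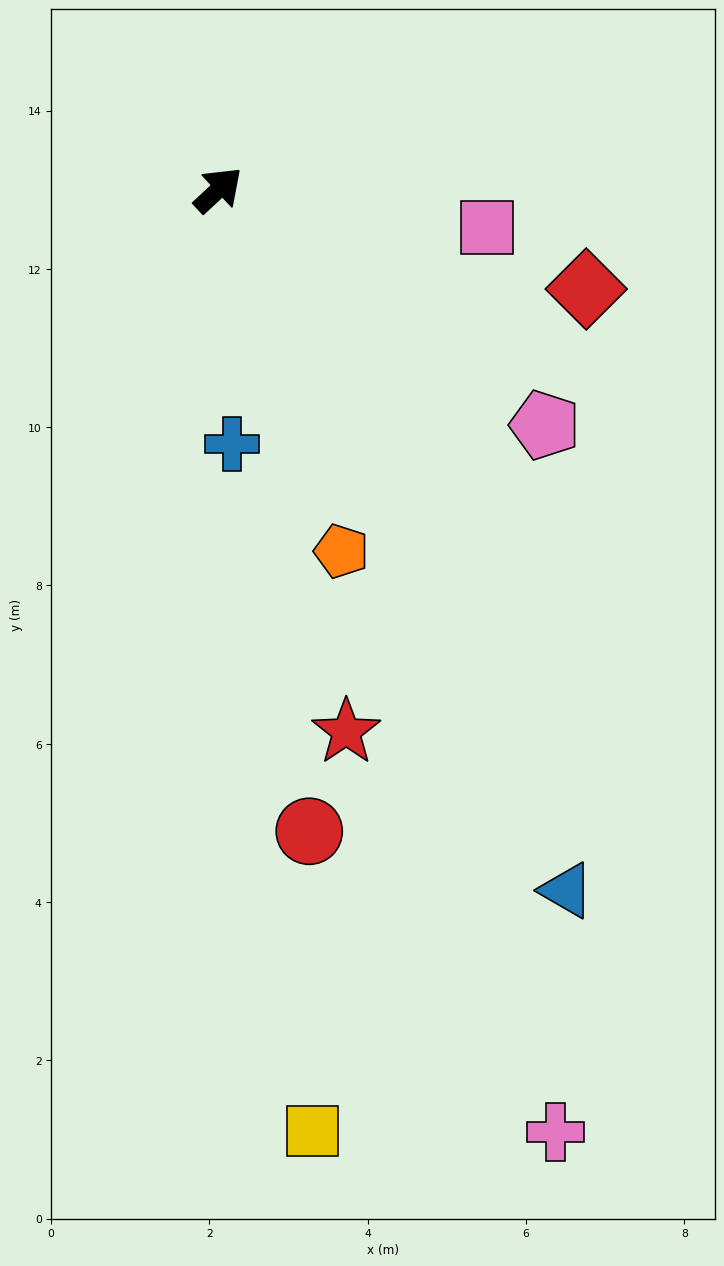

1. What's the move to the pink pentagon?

turn right 79°, forward 5.1 m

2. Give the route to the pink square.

turn right 51°, forward 3.4 m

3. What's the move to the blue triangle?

turn right 106°, forward 9.9 m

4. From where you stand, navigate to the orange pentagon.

turn right 114°, forward 4.8 m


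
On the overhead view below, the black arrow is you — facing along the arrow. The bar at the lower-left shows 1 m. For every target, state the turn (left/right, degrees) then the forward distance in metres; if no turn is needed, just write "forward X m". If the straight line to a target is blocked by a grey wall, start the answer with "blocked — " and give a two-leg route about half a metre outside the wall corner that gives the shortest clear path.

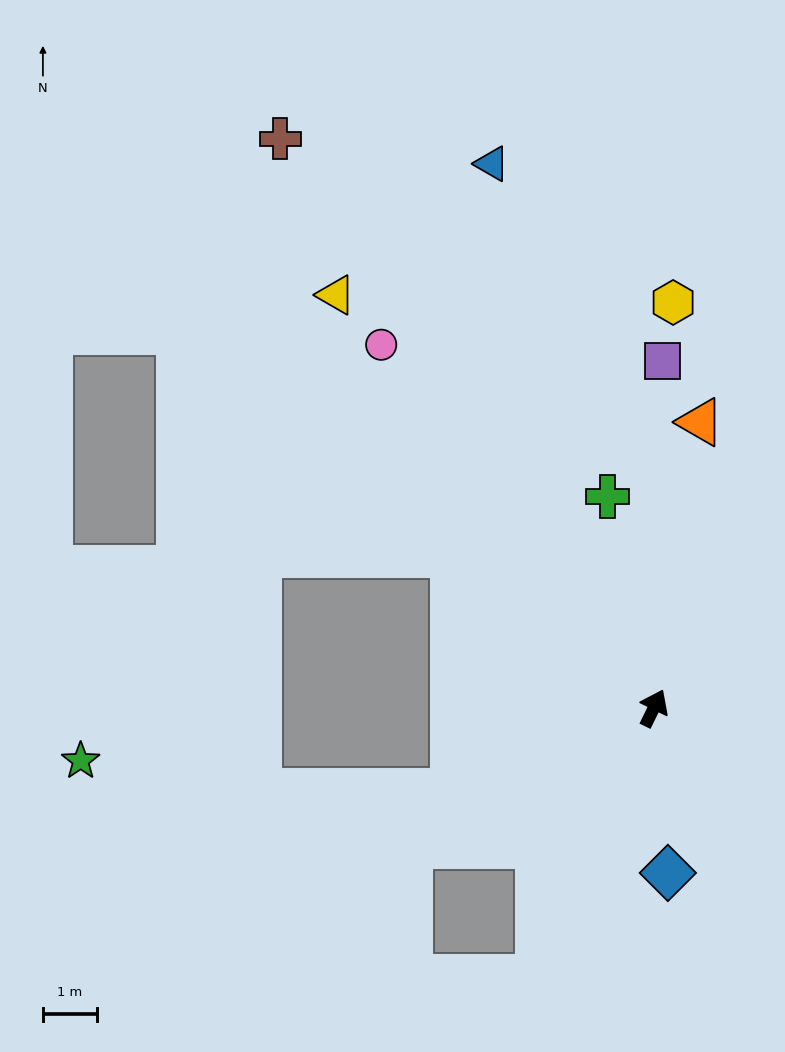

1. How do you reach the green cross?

turn left 38°, forward 4.0 m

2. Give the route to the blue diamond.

turn right 149°, forward 3.1 m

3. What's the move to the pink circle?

turn left 63°, forward 8.4 m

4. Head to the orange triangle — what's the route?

turn left 17°, forward 5.4 m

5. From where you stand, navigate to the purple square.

turn left 25°, forward 6.4 m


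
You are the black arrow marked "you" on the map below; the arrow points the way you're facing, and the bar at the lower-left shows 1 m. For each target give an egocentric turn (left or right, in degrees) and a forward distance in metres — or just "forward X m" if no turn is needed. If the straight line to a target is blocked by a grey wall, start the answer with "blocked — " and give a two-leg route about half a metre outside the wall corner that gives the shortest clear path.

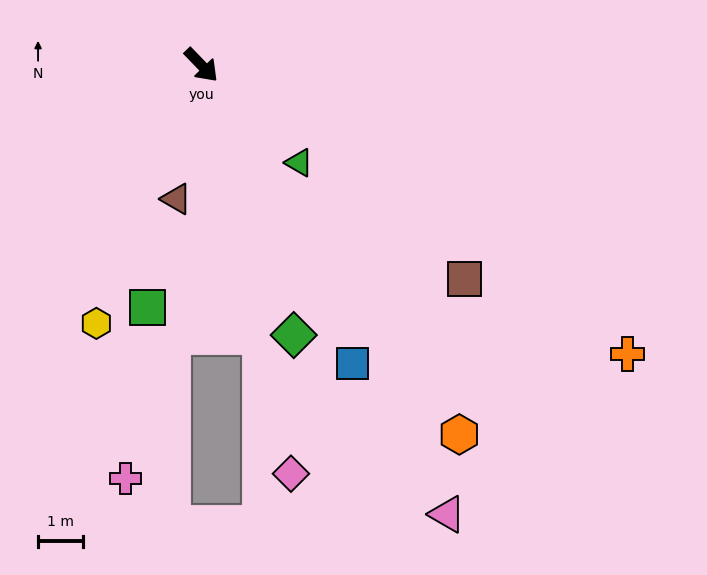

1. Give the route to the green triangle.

forward 3.1 m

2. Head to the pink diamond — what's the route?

turn right 32°, forward 9.3 m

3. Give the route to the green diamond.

turn right 25°, forward 6.4 m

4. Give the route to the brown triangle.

turn right 55°, forward 3.0 m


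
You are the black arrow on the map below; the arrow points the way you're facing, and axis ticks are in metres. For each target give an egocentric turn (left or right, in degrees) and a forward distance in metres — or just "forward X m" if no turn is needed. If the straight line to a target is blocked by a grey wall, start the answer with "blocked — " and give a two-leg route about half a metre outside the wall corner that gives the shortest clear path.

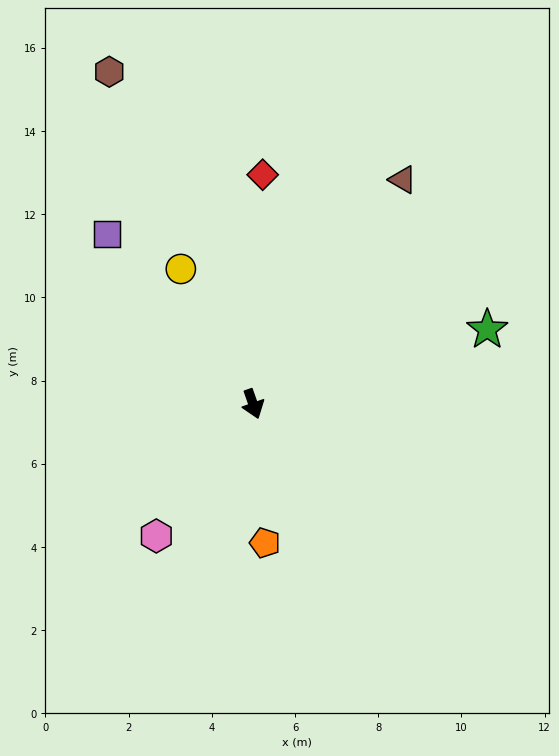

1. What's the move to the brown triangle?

turn left 127°, forward 6.5 m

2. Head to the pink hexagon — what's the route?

turn right 56°, forward 3.9 m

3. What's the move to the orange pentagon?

turn right 14°, forward 3.4 m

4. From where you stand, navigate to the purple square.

turn right 159°, forward 5.4 m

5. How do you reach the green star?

turn left 88°, forward 5.9 m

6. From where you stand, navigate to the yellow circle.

turn right 171°, forward 3.7 m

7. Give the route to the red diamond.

turn left 158°, forward 5.5 m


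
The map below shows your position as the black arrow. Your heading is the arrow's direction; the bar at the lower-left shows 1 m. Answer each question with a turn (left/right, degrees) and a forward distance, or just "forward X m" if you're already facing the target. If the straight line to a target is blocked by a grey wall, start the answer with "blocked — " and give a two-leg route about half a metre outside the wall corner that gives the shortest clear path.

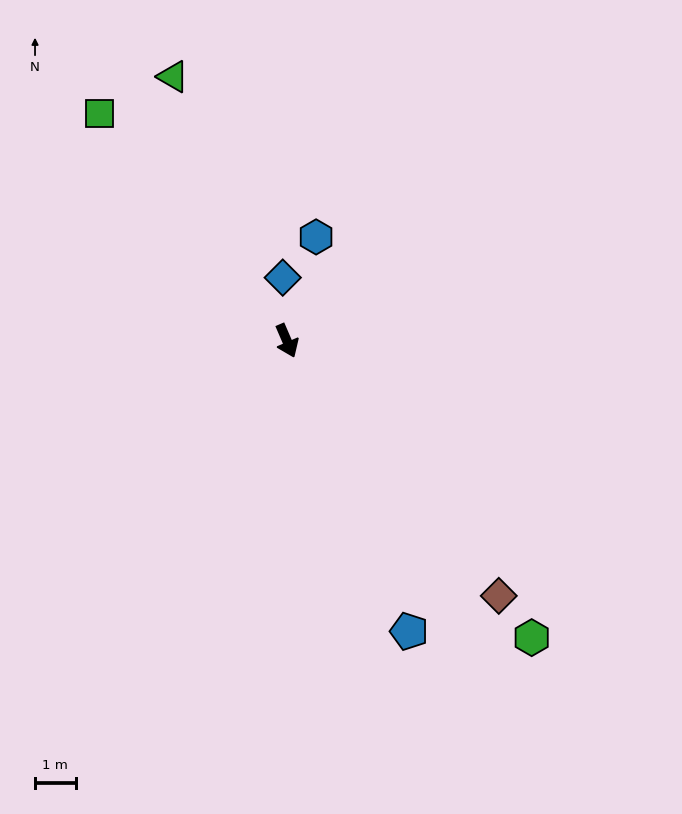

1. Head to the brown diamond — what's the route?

turn left 16°, forward 8.2 m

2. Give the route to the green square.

turn right 164°, forward 7.3 m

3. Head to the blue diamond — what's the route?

turn left 160°, forward 1.6 m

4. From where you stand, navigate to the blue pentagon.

forward 7.8 m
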